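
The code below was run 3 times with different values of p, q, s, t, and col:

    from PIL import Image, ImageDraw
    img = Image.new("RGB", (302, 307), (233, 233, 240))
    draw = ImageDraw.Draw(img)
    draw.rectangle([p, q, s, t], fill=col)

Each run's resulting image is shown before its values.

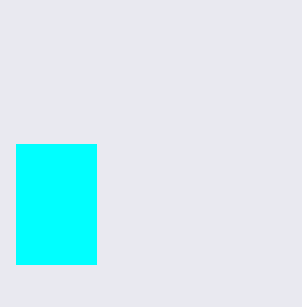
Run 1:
p = 16
q = 144
s = 96
t = 264
col = 'cyan'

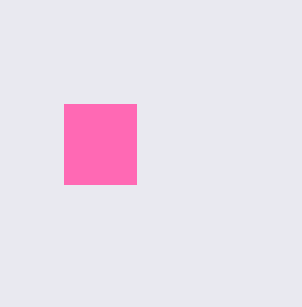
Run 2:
p = 64; q = 104; s = 136; t = 184; col = 'hotpink'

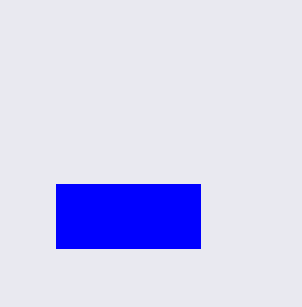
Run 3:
p = 56; q = 184; s = 200; t = 248; col = 'blue'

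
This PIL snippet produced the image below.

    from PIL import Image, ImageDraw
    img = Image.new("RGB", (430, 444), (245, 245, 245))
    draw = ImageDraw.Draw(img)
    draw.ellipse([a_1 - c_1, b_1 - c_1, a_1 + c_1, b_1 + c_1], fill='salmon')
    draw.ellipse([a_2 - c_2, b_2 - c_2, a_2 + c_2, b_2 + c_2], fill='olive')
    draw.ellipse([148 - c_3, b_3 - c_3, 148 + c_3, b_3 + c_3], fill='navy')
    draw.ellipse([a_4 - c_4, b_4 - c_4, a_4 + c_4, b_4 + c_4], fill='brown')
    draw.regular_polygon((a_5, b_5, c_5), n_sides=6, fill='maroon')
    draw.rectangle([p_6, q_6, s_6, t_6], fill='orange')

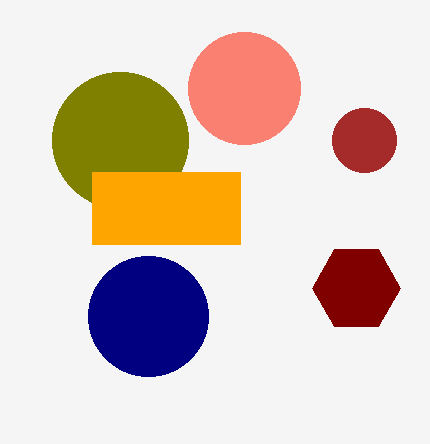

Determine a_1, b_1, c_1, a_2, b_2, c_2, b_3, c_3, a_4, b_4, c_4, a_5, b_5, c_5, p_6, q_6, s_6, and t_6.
a_1 = 244
b_1 = 88
c_1 = 56
a_2 = 120
b_2 = 140
c_2 = 68
b_3 = 316
c_3 = 60
a_4 = 364
b_4 = 140
c_4 = 32
a_5 = 356
b_5 = 288
c_5 = 44
p_6 = 92
q_6 = 172
s_6 = 240
t_6 = 244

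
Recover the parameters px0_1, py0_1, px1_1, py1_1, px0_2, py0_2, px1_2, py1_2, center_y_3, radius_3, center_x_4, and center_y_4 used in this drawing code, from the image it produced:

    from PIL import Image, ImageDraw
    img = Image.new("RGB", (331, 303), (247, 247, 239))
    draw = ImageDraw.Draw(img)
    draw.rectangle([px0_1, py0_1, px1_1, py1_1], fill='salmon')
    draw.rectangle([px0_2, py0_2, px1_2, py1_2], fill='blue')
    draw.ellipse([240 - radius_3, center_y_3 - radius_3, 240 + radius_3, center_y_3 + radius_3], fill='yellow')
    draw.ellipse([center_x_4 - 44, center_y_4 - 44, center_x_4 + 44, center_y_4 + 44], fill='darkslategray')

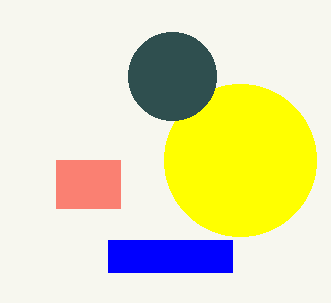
px0_1 = 56; py0_1 = 160; px1_1 = 120; py1_1 = 208; px0_2 = 108; py0_2 = 240; px1_2 = 232; py1_2 = 272; center_y_3 = 160; radius_3 = 76; center_x_4 = 172; center_y_4 = 76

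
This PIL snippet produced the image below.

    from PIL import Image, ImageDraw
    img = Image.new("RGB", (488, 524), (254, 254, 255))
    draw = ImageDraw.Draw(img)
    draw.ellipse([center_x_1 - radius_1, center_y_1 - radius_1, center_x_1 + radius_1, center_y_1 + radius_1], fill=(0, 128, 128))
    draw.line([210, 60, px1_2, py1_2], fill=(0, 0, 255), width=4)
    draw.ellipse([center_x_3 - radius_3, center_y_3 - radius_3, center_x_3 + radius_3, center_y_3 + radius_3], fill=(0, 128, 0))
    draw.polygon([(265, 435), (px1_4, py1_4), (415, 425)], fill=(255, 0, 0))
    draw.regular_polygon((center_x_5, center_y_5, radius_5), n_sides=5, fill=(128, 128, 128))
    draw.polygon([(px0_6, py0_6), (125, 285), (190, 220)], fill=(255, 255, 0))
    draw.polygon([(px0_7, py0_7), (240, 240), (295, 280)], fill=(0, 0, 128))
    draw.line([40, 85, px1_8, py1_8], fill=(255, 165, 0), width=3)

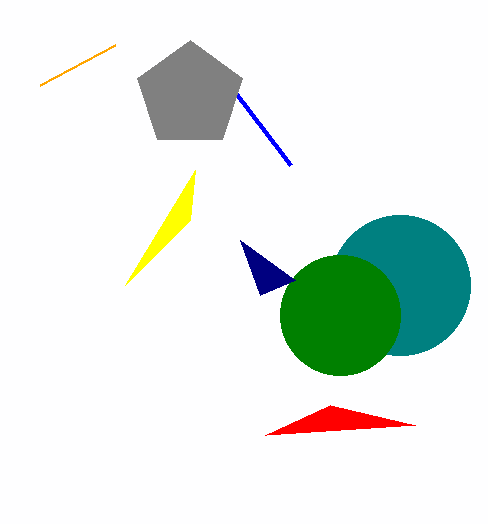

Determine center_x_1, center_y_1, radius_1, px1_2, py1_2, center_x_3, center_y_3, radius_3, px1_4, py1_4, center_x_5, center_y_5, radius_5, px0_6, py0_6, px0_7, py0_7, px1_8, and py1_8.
center_x_1 = 400; center_y_1 = 285; radius_1 = 70; px1_2 = 290; py1_2 = 165; center_x_3 = 340; center_y_3 = 315; radius_3 = 60; px1_4 = 330; py1_4 = 405; center_x_5 = 190; center_y_5 = 95; radius_5 = 55; px0_6 = 195; py0_6 = 170; px0_7 = 260; py0_7 = 295; px1_8 = 115; py1_8 = 45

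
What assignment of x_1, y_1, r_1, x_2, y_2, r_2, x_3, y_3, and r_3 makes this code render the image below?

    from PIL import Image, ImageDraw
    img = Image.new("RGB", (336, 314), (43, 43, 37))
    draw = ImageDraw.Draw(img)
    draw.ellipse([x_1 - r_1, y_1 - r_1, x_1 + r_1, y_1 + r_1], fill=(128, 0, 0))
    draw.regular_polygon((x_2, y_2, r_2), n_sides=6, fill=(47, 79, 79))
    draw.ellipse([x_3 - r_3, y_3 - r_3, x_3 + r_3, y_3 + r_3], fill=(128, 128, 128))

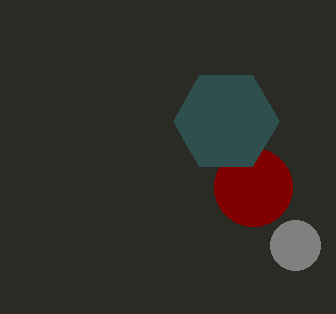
x_1 = 253
y_1 = 187
r_1 = 39
x_2 = 226
y_2 = 121
r_2 = 53
x_3 = 295
y_3 = 245
r_3 = 25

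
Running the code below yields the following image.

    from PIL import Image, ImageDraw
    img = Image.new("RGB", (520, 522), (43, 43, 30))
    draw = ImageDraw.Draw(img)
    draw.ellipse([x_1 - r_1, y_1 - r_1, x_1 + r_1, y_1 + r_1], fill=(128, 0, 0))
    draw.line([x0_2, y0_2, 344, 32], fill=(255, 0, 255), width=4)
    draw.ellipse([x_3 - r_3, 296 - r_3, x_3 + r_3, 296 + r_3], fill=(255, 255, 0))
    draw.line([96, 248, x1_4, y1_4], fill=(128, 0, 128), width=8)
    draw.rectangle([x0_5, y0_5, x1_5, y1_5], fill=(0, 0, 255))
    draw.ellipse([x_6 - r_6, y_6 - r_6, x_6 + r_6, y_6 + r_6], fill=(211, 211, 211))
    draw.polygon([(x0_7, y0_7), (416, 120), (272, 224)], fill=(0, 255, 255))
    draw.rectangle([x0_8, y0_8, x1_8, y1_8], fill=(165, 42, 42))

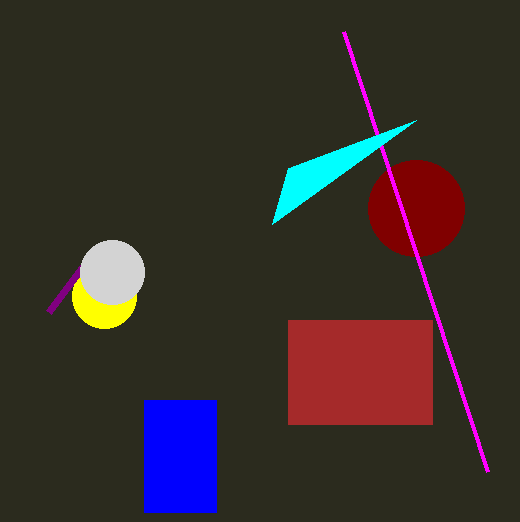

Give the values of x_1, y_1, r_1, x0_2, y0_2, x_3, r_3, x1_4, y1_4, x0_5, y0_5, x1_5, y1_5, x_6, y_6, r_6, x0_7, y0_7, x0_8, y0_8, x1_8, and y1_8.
x_1 = 416
y_1 = 208
r_1 = 48
x0_2 = 488
y0_2 = 472
x_3 = 104
r_3 = 32
x1_4 = 48
y1_4 = 312
x0_5 = 144
y0_5 = 400
x1_5 = 216
y1_5 = 512
x_6 = 112
y_6 = 272
r_6 = 32
x0_7 = 288
y0_7 = 168
x0_8 = 288
y0_8 = 320
x1_8 = 432
y1_8 = 424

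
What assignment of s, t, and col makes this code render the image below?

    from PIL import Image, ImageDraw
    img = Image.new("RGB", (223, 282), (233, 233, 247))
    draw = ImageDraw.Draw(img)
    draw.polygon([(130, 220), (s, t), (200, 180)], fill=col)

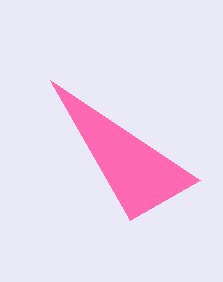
s = 50
t = 80
col = 'hotpink'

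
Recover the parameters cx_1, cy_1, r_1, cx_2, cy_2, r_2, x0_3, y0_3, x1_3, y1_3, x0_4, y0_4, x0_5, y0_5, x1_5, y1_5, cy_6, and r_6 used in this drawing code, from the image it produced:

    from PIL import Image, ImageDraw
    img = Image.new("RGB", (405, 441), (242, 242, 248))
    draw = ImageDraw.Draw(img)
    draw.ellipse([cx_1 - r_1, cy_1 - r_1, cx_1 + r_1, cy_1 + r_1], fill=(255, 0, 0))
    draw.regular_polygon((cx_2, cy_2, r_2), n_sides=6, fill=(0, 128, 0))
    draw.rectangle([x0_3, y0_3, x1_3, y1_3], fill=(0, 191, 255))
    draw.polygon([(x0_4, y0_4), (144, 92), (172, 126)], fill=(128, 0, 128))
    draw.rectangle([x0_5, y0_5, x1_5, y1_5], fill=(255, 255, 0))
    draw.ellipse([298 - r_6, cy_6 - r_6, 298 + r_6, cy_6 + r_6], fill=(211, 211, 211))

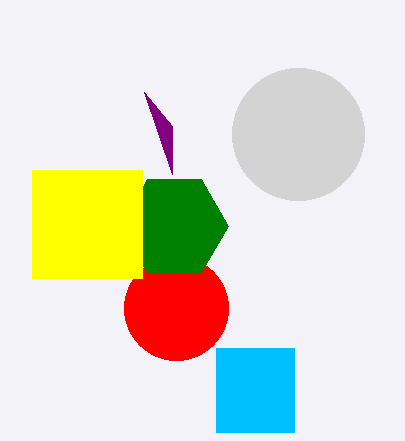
cx_1 = 176, cy_1 = 308, r_1 = 52, cx_2 = 174, cy_2 = 226, r_2 = 54, x0_3 = 216, y0_3 = 348, x1_3 = 294, y1_3 = 432, x0_4 = 172, y0_4 = 174, x0_5 = 32, y0_5 = 170, x1_5 = 142, y1_5 = 278, cy_6 = 134, r_6 = 66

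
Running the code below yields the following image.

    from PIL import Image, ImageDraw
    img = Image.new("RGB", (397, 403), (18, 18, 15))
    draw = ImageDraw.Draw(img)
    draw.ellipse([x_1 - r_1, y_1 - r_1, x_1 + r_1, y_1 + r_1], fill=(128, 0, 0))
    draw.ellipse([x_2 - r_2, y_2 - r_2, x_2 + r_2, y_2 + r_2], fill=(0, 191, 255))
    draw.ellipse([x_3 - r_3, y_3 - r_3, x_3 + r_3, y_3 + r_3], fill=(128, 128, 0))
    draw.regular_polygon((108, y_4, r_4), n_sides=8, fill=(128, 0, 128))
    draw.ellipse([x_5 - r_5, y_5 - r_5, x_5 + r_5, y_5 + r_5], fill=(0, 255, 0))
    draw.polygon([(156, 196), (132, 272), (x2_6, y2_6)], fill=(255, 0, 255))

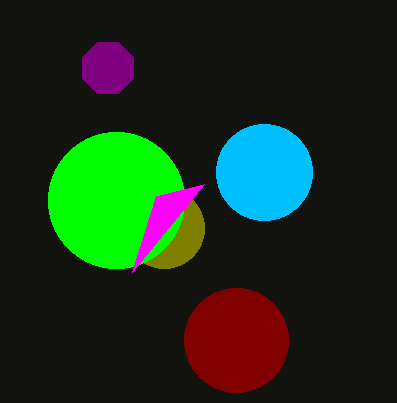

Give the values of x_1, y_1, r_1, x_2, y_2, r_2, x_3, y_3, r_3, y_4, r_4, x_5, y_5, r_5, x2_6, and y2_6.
x_1 = 236; y_1 = 340; r_1 = 52; x_2 = 264; y_2 = 172; r_2 = 48; x_3 = 164; y_3 = 228; r_3 = 40; y_4 = 68; r_4 = 28; x_5 = 116; y_5 = 200; r_5 = 68; x2_6 = 204; y2_6 = 184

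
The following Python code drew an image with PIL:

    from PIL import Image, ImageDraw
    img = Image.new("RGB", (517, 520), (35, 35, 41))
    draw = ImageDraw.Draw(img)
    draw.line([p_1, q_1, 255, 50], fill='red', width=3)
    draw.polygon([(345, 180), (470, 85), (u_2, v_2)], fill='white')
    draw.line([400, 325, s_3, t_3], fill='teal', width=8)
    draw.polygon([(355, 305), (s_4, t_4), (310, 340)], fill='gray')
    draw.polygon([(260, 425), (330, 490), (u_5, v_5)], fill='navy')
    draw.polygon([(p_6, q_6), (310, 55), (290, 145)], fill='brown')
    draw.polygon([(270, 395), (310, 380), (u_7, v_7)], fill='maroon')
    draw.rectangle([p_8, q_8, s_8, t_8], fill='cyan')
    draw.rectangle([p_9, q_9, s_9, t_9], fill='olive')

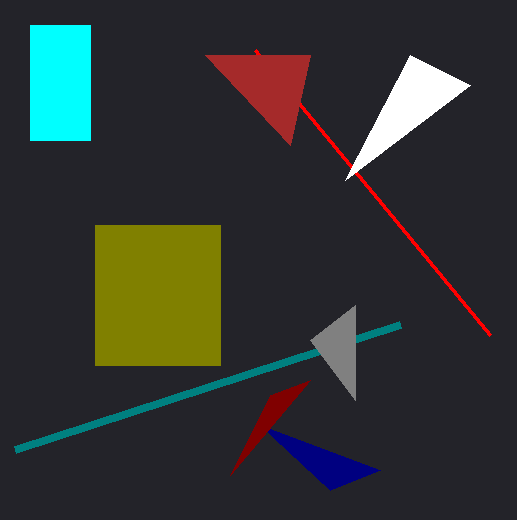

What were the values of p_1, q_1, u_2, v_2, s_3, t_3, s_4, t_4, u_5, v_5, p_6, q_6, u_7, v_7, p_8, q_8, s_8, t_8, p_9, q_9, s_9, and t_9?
p_1 = 490, q_1 = 335, u_2 = 410, v_2 = 55, s_3 = 15, t_3 = 450, s_4 = 355, t_4 = 400, u_5 = 380, v_5 = 470, p_6 = 205, q_6 = 55, u_7 = 230, v_7 = 475, p_8 = 30, q_8 = 25, s_8 = 90, t_8 = 140, p_9 = 95, q_9 = 225, s_9 = 220, t_9 = 365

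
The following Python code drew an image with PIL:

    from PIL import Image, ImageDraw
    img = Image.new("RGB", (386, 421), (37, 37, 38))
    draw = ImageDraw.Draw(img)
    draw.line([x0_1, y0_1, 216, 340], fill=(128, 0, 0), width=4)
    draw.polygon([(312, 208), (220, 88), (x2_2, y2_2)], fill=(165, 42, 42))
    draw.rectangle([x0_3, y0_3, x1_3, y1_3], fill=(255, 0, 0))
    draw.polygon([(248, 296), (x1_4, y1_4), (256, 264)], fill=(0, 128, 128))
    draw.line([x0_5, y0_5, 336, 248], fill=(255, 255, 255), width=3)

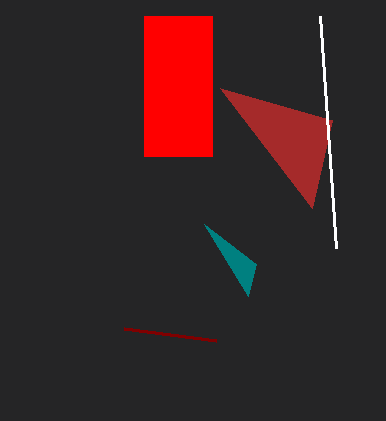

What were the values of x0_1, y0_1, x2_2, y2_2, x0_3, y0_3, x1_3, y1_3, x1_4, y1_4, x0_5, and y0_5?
x0_1 = 124, y0_1 = 328, x2_2 = 332, y2_2 = 120, x0_3 = 144, y0_3 = 16, x1_3 = 212, y1_3 = 156, x1_4 = 204, y1_4 = 224, x0_5 = 320, y0_5 = 16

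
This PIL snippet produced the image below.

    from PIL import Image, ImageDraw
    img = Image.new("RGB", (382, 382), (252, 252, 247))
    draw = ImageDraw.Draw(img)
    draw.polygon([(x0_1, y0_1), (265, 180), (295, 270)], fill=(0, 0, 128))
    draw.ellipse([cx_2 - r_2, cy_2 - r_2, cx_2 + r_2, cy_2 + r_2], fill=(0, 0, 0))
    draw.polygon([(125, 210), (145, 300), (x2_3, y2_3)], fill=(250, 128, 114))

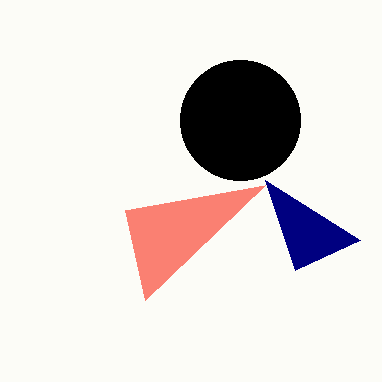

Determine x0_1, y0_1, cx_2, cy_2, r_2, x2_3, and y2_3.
x0_1 = 360
y0_1 = 240
cx_2 = 240
cy_2 = 120
r_2 = 60
x2_3 = 265
y2_3 = 185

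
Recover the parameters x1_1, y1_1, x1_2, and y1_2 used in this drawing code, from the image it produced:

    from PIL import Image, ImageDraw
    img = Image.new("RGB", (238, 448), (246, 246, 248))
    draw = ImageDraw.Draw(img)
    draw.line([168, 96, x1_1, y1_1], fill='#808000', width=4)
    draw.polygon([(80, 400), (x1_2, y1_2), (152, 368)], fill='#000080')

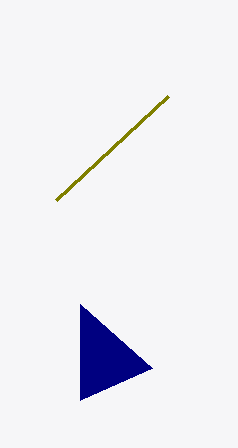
x1_1 = 56; y1_1 = 200; x1_2 = 80; y1_2 = 304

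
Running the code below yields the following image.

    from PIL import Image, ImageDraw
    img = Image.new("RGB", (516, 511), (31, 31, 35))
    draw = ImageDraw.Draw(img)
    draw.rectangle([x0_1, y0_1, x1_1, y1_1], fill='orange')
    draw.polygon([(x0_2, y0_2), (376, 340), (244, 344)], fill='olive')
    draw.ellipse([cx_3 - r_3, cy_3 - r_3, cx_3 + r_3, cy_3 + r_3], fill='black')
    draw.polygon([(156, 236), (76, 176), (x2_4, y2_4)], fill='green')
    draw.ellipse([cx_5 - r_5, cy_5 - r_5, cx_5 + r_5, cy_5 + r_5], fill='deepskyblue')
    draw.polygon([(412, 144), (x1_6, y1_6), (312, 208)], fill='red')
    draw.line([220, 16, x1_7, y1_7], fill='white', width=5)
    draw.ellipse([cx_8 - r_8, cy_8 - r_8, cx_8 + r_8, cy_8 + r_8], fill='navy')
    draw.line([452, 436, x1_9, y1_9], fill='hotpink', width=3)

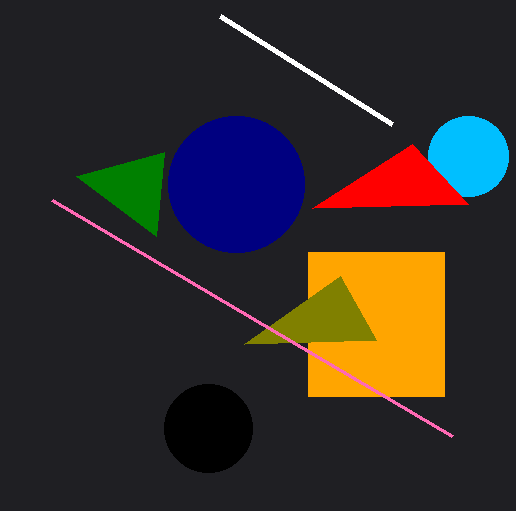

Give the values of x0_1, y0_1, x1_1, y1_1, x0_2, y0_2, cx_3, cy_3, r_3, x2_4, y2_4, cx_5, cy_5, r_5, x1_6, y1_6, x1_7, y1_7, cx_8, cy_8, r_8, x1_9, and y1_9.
x0_1 = 308, y0_1 = 252, x1_1 = 444, y1_1 = 396, x0_2 = 340, y0_2 = 276, cx_3 = 208, cy_3 = 428, r_3 = 44, x2_4 = 164, y2_4 = 152, cx_5 = 468, cy_5 = 156, r_5 = 40, x1_6 = 468, y1_6 = 204, x1_7 = 392, y1_7 = 124, cx_8 = 236, cy_8 = 184, r_8 = 68, x1_9 = 52, y1_9 = 200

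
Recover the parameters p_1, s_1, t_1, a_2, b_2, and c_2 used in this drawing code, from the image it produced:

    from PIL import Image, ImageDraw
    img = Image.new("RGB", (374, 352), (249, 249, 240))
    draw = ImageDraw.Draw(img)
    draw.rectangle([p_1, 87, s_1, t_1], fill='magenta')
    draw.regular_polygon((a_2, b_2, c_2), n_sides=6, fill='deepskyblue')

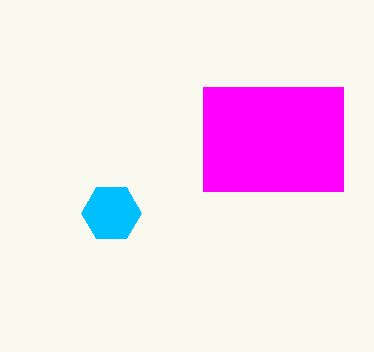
p_1 = 203
s_1 = 343
t_1 = 191
a_2 = 111
b_2 = 213
c_2 = 30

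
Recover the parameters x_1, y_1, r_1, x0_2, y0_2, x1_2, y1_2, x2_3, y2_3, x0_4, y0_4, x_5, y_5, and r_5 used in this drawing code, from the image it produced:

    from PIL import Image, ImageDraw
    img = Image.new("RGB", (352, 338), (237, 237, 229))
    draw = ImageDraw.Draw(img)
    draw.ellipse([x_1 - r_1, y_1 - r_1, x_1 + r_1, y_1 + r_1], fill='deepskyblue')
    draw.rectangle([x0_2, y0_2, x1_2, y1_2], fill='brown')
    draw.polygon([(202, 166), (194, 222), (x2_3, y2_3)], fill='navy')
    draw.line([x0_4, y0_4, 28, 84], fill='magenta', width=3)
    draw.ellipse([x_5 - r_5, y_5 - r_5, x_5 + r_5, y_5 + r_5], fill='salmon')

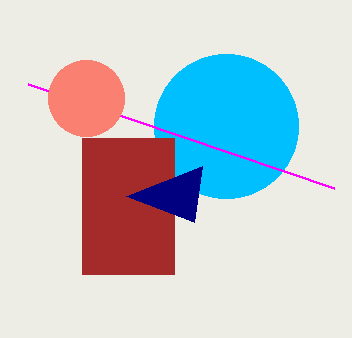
x_1 = 226; y_1 = 126; r_1 = 72; x0_2 = 82; y0_2 = 138; x1_2 = 174; y1_2 = 274; x2_3 = 126; y2_3 = 196; x0_4 = 334; y0_4 = 188; x_5 = 86; y_5 = 98; r_5 = 38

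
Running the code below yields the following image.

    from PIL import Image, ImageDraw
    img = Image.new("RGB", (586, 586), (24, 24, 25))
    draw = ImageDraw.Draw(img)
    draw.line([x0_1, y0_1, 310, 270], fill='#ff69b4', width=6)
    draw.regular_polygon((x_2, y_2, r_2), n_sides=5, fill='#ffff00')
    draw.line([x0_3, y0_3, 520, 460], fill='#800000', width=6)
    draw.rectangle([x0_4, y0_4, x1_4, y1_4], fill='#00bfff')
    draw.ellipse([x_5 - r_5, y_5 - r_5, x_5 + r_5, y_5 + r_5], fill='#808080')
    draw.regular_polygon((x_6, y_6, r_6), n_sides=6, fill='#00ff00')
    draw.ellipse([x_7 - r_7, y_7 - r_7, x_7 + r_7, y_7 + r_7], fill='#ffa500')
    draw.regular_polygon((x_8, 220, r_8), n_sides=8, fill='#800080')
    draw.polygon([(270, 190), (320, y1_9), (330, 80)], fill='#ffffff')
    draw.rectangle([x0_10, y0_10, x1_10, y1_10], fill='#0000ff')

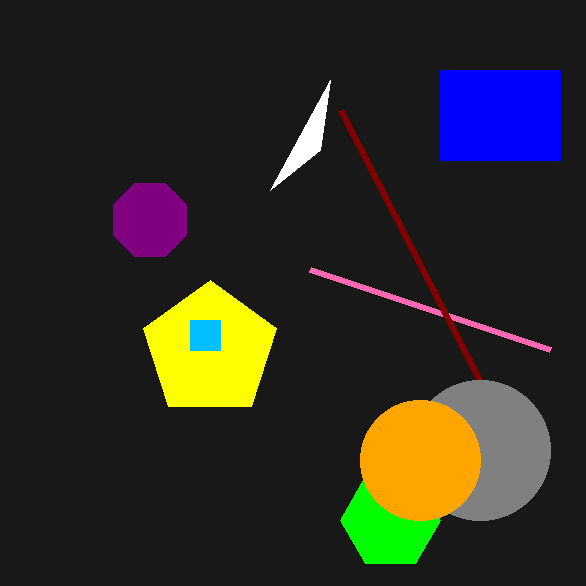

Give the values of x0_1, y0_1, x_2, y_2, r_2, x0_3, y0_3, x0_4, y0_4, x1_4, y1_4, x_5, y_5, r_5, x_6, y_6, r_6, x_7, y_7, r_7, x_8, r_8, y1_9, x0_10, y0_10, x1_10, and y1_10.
x0_1 = 550, y0_1 = 350, x_2 = 210, y_2 = 350, r_2 = 70, x0_3 = 340, y0_3 = 110, x0_4 = 190, y0_4 = 320, x1_4 = 220, y1_4 = 350, x_5 = 480, y_5 = 450, r_5 = 70, x_6 = 390, y_6 = 520, r_6 = 50, x_7 = 420, y_7 = 460, r_7 = 60, x_8 = 150, r_8 = 40, y1_9 = 150, x0_10 = 440, y0_10 = 70, x1_10 = 560, y1_10 = 160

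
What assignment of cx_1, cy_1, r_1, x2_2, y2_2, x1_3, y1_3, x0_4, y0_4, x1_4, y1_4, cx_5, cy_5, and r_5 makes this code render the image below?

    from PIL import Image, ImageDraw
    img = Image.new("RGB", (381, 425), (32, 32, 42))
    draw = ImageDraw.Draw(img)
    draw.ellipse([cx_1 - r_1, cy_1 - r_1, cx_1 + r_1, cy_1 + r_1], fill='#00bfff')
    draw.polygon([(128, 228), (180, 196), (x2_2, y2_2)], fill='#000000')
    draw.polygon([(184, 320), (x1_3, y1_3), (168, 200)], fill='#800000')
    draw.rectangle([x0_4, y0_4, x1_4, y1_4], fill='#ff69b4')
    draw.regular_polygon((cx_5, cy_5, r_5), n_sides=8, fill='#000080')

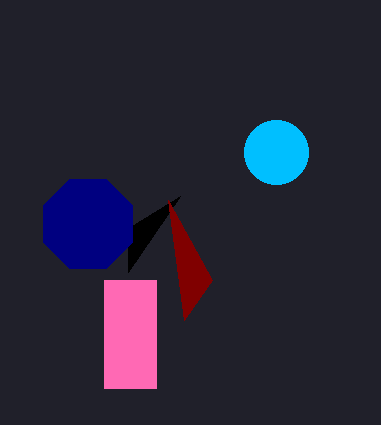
cx_1 = 276, cy_1 = 152, r_1 = 32, x2_2 = 128, y2_2 = 272, x1_3 = 212, y1_3 = 280, x0_4 = 104, y0_4 = 280, x1_4 = 156, y1_4 = 388, cx_5 = 88, cy_5 = 224, r_5 = 48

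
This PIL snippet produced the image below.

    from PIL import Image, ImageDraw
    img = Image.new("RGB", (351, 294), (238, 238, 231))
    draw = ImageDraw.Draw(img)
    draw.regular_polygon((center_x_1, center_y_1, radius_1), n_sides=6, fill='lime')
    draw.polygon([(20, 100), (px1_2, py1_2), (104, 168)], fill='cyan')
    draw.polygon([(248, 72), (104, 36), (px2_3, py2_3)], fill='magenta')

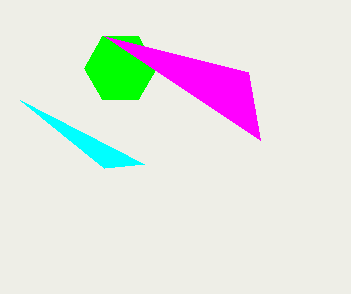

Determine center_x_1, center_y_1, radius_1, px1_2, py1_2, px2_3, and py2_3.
center_x_1 = 120
center_y_1 = 68
radius_1 = 36
px1_2 = 144
py1_2 = 164
px2_3 = 260
py2_3 = 140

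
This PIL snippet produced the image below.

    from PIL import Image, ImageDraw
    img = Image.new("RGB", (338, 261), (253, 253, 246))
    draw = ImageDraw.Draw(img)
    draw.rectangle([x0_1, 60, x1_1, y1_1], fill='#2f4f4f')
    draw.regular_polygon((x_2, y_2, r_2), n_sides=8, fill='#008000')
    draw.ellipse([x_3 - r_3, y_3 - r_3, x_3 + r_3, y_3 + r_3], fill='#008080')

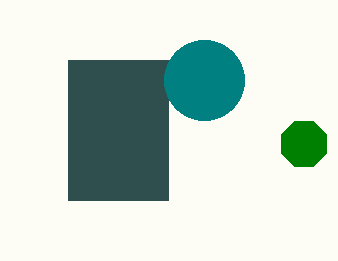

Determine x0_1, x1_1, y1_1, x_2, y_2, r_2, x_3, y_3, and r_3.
x0_1 = 68, x1_1 = 168, y1_1 = 200, x_2 = 304, y_2 = 144, r_2 = 24, x_3 = 204, y_3 = 80, r_3 = 40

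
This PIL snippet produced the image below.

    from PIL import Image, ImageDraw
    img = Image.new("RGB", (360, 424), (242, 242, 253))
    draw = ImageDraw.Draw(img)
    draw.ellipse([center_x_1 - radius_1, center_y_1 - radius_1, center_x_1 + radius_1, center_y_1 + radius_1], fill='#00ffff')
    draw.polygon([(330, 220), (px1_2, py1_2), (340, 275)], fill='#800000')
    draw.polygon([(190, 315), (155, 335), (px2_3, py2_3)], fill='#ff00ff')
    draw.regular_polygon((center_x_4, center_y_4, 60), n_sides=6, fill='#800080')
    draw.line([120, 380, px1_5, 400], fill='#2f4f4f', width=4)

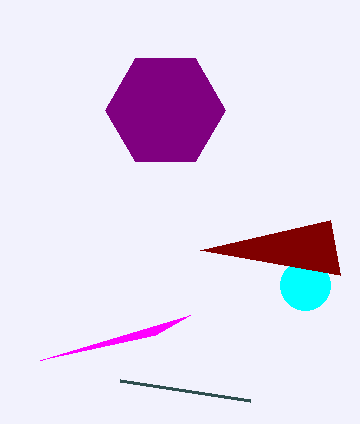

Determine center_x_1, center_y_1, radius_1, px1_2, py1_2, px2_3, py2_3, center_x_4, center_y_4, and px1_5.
center_x_1 = 305; center_y_1 = 285; radius_1 = 25; px1_2 = 200; py1_2 = 250; px2_3 = 40; py2_3 = 360; center_x_4 = 165; center_y_4 = 110; px1_5 = 250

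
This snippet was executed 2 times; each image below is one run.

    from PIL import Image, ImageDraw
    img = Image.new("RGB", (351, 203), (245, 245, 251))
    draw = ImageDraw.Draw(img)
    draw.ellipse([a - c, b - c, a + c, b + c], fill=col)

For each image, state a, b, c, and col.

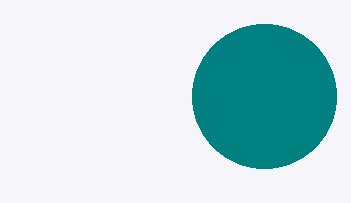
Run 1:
a = 264
b = 96
c = 72
col = 'teal'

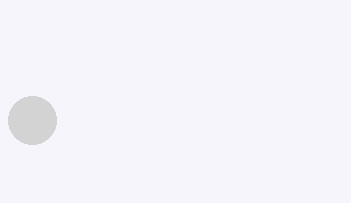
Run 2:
a = 32
b = 120
c = 24
col = 'lightgray'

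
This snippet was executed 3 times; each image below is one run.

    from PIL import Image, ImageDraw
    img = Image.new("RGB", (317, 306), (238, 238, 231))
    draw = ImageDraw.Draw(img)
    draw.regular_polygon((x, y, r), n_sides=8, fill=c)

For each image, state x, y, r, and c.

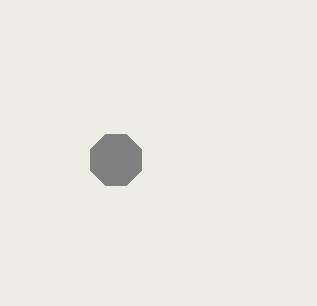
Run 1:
x = 116, y = 160, r = 28, c = 'gray'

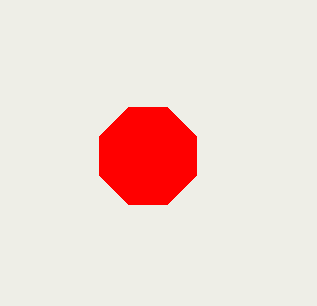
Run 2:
x = 148; y = 156; r = 52; c = 'red'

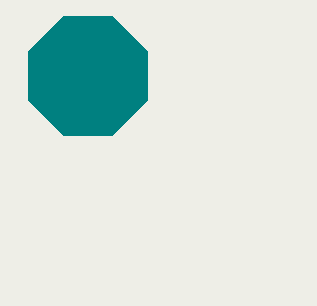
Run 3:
x = 88
y = 76
r = 64
c = 'teal'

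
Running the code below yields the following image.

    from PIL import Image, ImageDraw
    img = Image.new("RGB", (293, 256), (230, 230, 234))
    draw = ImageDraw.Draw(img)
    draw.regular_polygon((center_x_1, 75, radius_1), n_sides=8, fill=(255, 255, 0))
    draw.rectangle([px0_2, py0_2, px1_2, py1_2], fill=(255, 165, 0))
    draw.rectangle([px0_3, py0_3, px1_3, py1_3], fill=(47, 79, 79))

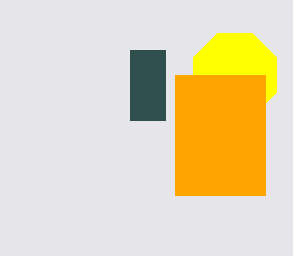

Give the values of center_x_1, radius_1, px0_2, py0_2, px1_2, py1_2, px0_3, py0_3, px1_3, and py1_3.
center_x_1 = 235; radius_1 = 45; px0_2 = 175; py0_2 = 75; px1_2 = 265; py1_2 = 195; px0_3 = 130; py0_3 = 50; px1_3 = 165; py1_3 = 120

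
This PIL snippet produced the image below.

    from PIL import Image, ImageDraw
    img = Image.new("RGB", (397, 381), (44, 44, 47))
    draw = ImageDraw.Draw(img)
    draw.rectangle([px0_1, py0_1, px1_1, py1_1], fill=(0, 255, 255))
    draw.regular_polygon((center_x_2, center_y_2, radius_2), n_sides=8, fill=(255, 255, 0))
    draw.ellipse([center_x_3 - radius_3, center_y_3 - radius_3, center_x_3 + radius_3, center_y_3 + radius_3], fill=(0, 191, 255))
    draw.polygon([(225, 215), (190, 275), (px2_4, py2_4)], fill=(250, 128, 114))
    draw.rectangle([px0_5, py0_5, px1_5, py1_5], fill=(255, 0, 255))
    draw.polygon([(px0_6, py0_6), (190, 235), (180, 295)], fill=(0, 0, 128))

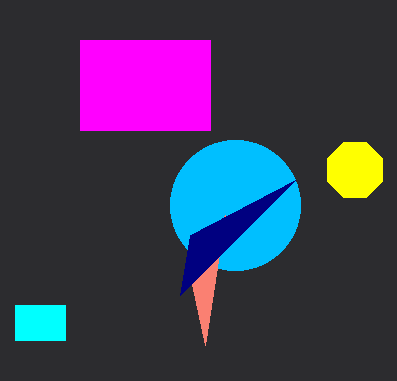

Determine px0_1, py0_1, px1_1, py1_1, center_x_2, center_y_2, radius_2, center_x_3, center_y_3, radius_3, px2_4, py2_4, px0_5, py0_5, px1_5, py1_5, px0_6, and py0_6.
px0_1 = 15; py0_1 = 305; px1_1 = 65; py1_1 = 340; center_x_2 = 355; center_y_2 = 170; radius_2 = 30; center_x_3 = 235; center_y_3 = 205; radius_3 = 65; px2_4 = 205; py2_4 = 345; px0_5 = 80; py0_5 = 40; px1_5 = 210; py1_5 = 130; px0_6 = 295; py0_6 = 180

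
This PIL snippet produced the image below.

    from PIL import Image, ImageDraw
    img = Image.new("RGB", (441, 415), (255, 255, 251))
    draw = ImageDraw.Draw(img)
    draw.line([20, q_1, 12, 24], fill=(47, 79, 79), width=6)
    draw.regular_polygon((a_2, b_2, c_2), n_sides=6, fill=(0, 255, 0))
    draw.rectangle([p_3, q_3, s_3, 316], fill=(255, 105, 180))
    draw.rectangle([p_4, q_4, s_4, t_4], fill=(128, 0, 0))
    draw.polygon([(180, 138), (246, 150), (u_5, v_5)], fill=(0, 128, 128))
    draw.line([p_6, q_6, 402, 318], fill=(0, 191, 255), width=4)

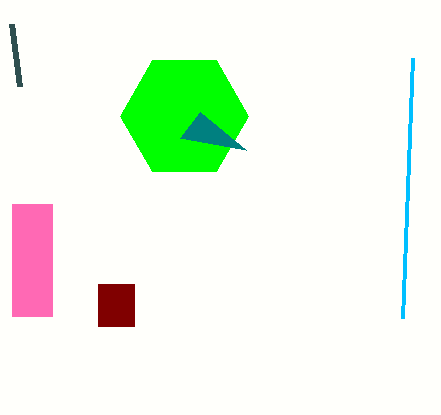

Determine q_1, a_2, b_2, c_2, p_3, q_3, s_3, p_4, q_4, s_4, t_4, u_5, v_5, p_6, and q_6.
q_1 = 86
a_2 = 184
b_2 = 116
c_2 = 64
p_3 = 12
q_3 = 204
s_3 = 52
p_4 = 98
q_4 = 284
s_4 = 134
t_4 = 326
u_5 = 200
v_5 = 112
p_6 = 412
q_6 = 58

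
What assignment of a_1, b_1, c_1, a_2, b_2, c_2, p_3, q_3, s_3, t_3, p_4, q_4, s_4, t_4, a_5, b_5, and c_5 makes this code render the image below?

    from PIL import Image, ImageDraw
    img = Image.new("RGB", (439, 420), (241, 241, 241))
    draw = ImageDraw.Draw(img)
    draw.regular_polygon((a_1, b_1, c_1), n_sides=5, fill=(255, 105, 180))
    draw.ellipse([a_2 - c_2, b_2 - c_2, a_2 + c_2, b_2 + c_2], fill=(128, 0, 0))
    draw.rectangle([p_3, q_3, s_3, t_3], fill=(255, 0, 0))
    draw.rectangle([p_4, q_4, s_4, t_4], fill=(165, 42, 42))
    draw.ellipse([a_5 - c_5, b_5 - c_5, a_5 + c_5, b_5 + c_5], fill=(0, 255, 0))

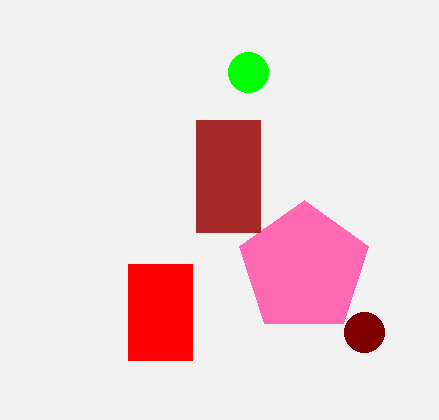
a_1 = 304, b_1 = 268, c_1 = 68, a_2 = 364, b_2 = 332, c_2 = 20, p_3 = 128, q_3 = 264, s_3 = 192, t_3 = 360, p_4 = 196, q_4 = 120, s_4 = 260, t_4 = 232, a_5 = 248, b_5 = 72, c_5 = 20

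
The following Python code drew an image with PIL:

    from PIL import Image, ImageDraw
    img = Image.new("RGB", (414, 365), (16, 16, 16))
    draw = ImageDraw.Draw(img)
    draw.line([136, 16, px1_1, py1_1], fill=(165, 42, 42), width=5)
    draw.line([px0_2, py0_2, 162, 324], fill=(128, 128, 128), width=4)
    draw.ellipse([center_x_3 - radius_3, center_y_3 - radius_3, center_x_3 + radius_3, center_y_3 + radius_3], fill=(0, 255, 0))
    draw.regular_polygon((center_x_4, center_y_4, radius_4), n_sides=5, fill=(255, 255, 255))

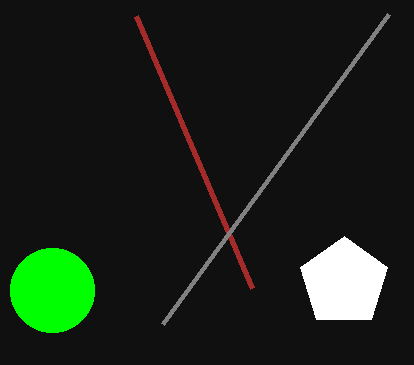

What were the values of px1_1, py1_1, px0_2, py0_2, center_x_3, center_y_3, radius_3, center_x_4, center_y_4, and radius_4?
px1_1 = 252; py1_1 = 288; px0_2 = 388; py0_2 = 14; center_x_3 = 52; center_y_3 = 290; radius_3 = 42; center_x_4 = 344; center_y_4 = 282; radius_4 = 46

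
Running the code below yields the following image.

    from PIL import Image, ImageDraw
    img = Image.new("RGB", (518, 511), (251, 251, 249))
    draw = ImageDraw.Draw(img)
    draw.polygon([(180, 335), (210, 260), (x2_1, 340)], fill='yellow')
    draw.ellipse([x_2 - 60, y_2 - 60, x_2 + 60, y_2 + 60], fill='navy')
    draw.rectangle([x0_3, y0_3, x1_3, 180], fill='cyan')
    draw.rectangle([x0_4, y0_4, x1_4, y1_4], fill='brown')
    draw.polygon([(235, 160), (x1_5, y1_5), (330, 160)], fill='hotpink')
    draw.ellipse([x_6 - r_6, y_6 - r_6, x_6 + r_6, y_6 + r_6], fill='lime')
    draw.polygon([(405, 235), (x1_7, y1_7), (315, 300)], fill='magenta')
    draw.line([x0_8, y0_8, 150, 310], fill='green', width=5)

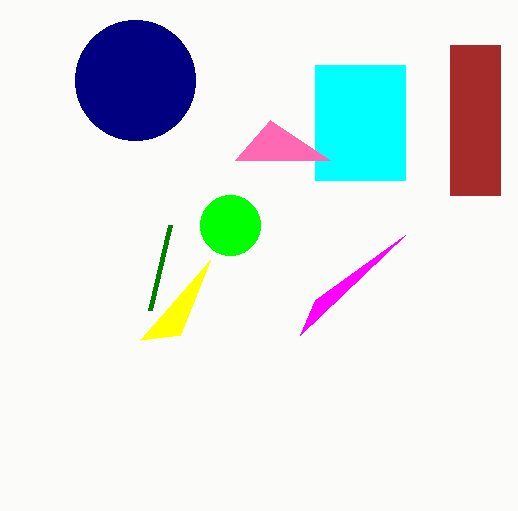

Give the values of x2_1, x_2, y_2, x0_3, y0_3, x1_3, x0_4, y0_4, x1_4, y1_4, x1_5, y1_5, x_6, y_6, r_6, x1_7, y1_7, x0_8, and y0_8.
x2_1 = 140
x_2 = 135
y_2 = 80
x0_3 = 315
y0_3 = 65
x1_3 = 405
x0_4 = 450
y0_4 = 45
x1_4 = 500
y1_4 = 195
x1_5 = 270
y1_5 = 120
x_6 = 230
y_6 = 225
r_6 = 30
x1_7 = 300
y1_7 = 335
x0_8 = 170
y0_8 = 225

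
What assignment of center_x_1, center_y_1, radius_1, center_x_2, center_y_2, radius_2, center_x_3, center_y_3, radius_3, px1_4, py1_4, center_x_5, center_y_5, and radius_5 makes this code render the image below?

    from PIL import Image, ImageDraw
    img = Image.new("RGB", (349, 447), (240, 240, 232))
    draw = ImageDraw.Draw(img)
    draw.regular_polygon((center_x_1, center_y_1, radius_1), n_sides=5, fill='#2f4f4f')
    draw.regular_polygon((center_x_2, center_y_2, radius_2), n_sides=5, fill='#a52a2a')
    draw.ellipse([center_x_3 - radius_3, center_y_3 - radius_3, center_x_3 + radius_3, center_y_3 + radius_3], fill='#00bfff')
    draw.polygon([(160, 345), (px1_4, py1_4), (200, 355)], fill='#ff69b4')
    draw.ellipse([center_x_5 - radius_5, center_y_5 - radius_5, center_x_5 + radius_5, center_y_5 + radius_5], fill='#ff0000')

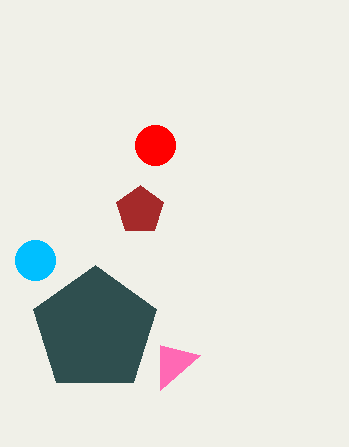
center_x_1 = 95, center_y_1 = 330, radius_1 = 65, center_x_2 = 140, center_y_2 = 210, radius_2 = 25, center_x_3 = 35, center_y_3 = 260, radius_3 = 20, px1_4 = 160, py1_4 = 390, center_x_5 = 155, center_y_5 = 145, radius_5 = 20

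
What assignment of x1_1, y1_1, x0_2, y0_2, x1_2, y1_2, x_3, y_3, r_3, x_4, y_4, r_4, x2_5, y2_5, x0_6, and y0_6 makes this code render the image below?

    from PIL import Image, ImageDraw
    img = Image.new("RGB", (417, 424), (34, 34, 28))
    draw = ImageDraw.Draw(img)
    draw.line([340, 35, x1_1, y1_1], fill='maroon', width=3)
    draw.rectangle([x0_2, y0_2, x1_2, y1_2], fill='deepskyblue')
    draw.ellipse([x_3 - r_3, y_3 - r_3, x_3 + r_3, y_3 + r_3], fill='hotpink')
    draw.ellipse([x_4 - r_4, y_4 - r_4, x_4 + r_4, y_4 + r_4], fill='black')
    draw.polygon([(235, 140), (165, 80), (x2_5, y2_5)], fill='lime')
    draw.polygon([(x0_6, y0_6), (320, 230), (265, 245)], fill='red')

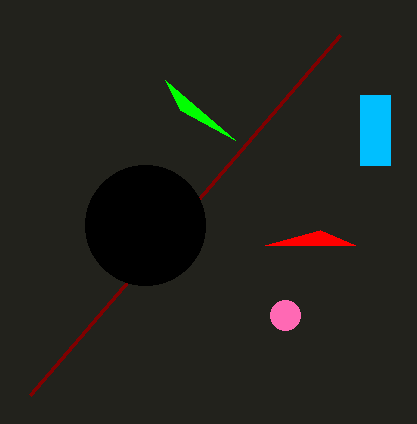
x1_1 = 30; y1_1 = 395; x0_2 = 360; y0_2 = 95; x1_2 = 390; y1_2 = 165; x_3 = 285; y_3 = 315; r_3 = 15; x_4 = 145; y_4 = 225; r_4 = 60; x2_5 = 180; y2_5 = 110; x0_6 = 355; y0_6 = 245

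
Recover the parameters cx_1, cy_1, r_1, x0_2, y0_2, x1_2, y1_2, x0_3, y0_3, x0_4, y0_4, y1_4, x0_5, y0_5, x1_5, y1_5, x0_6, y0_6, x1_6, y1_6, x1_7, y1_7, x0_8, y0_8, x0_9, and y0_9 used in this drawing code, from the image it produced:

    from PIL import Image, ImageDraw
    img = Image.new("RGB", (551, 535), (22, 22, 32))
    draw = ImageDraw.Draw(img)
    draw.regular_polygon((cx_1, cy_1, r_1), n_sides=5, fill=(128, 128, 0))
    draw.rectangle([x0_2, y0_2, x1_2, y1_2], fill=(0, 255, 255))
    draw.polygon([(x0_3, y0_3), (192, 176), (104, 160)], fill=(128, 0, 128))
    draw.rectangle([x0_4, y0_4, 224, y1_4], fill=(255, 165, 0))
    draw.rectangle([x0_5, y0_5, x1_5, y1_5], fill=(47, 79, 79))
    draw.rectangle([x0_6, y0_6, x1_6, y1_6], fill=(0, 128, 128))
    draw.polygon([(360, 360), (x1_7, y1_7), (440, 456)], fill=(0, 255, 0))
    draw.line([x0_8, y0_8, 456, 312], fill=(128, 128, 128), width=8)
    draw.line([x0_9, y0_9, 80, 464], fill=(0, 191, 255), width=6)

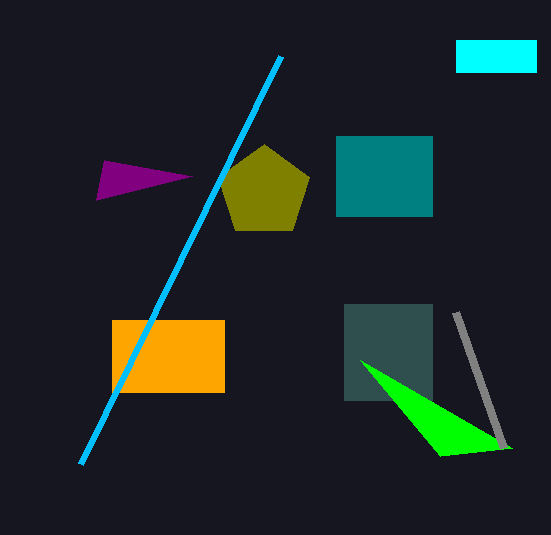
cx_1 = 264
cy_1 = 192
r_1 = 48
x0_2 = 456
y0_2 = 40
x1_2 = 536
y1_2 = 72
x0_3 = 96
y0_3 = 200
x0_4 = 112
y0_4 = 320
y1_4 = 392
x0_5 = 344
y0_5 = 304
x1_5 = 432
y1_5 = 400
x0_6 = 336
y0_6 = 136
x1_6 = 432
y1_6 = 216
x1_7 = 512
y1_7 = 448
x0_8 = 504
y0_8 = 448
x0_9 = 280
y0_9 = 56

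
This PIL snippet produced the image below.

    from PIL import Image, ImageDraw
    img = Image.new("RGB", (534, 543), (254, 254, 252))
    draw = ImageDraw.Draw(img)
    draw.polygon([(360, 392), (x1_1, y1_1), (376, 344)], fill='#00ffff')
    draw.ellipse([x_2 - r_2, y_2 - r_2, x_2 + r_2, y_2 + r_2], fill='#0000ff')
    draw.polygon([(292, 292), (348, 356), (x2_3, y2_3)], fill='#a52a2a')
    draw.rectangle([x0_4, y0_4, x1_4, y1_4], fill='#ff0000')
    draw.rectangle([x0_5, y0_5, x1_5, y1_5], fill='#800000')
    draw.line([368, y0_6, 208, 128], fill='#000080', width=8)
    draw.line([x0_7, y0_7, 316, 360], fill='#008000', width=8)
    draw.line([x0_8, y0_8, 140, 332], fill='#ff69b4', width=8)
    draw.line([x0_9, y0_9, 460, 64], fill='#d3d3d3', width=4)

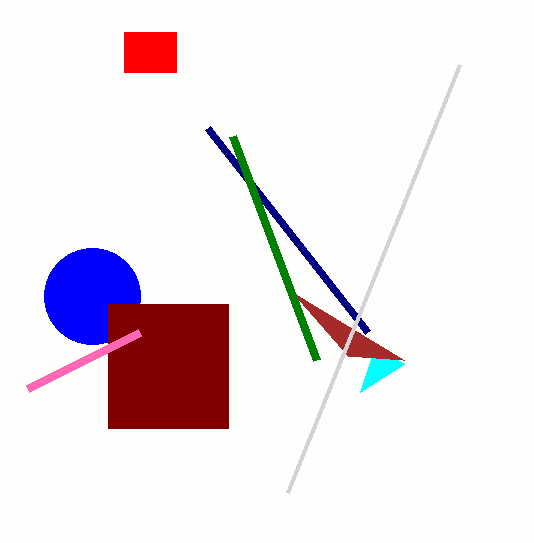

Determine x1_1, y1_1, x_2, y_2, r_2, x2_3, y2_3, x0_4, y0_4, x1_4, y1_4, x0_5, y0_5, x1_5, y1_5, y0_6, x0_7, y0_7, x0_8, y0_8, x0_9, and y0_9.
x1_1 = 404
y1_1 = 364
x_2 = 92
y_2 = 296
r_2 = 48
x2_3 = 404
y2_3 = 360
x0_4 = 124
y0_4 = 32
x1_4 = 176
y1_4 = 72
x0_5 = 108
y0_5 = 304
x1_5 = 228
y1_5 = 428
y0_6 = 332
x0_7 = 232
y0_7 = 136
x0_8 = 28
y0_8 = 388
x0_9 = 288
y0_9 = 492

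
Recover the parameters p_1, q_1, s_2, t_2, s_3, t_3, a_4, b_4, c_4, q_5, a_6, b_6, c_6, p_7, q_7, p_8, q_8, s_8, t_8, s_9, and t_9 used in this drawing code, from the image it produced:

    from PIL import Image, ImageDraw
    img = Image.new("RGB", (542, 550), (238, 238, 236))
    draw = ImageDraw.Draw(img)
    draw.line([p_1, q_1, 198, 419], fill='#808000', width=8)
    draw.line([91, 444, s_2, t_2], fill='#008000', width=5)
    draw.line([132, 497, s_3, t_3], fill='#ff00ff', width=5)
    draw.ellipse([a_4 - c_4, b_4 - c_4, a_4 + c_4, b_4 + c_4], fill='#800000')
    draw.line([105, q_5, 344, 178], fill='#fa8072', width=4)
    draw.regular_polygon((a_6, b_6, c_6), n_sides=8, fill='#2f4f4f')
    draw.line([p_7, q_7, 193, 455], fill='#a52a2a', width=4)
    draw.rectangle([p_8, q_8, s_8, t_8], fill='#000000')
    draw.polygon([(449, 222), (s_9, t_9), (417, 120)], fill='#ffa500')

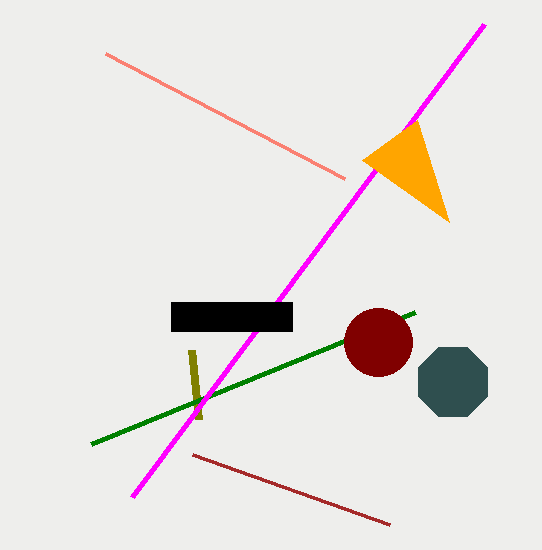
p_1 = 191
q_1 = 350
s_2 = 415
t_2 = 312
s_3 = 484
t_3 = 24
a_4 = 378
b_4 = 342
c_4 = 34
q_5 = 53
a_6 = 453
b_6 = 382
c_6 = 37
p_7 = 390
q_7 = 525
p_8 = 171
q_8 = 302
s_8 = 292
t_8 = 331
s_9 = 362
t_9 = 160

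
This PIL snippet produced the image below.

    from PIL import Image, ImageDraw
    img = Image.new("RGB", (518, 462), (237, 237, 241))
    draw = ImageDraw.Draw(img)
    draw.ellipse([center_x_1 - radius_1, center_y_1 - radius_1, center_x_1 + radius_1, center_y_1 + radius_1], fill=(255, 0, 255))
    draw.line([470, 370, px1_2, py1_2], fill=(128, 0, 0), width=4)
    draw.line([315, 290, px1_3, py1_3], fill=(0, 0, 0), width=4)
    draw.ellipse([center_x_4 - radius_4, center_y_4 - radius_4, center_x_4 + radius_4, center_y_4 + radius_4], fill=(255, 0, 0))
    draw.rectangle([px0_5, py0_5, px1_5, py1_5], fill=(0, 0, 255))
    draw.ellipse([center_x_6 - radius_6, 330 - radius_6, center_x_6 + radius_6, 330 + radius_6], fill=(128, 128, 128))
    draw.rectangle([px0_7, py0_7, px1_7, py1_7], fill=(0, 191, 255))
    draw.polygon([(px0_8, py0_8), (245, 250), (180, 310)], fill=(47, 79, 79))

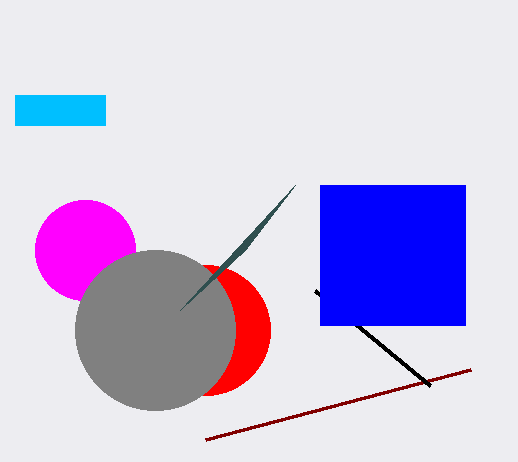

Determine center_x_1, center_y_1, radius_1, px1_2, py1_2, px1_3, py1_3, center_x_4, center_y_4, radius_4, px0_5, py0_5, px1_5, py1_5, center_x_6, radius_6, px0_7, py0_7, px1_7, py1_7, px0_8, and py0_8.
center_x_1 = 85; center_y_1 = 250; radius_1 = 50; px1_2 = 205; py1_2 = 440; px1_3 = 430; py1_3 = 385; center_x_4 = 205; center_y_4 = 330; radius_4 = 65; px0_5 = 320; py0_5 = 185; px1_5 = 465; py1_5 = 325; center_x_6 = 155; radius_6 = 80; px0_7 = 15; py0_7 = 95; px1_7 = 105; py1_7 = 125; px0_8 = 295; py0_8 = 185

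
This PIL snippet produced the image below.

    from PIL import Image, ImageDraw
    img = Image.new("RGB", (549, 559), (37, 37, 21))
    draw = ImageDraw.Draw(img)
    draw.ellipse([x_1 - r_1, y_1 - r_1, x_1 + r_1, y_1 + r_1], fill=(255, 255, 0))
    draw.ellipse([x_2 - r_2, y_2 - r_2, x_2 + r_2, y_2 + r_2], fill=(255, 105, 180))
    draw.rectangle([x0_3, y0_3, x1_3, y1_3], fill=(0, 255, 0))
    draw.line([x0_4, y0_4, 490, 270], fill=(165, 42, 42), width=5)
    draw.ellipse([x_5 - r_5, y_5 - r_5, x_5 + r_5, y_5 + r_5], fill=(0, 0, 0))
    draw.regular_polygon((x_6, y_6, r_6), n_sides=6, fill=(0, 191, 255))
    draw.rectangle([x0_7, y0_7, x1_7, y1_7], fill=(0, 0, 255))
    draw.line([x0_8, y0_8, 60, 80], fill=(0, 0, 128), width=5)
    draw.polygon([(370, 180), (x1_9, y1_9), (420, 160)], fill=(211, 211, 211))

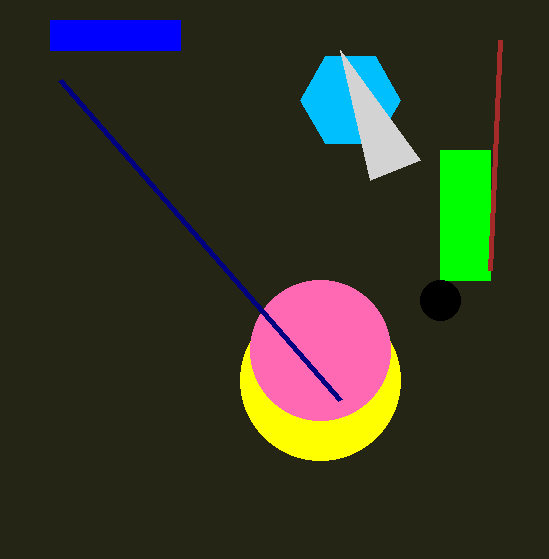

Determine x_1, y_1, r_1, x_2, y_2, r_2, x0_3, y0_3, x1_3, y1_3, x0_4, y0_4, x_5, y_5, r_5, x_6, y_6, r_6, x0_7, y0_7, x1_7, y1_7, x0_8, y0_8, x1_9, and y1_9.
x_1 = 320; y_1 = 380; r_1 = 80; x_2 = 320; y_2 = 350; r_2 = 70; x0_3 = 440; y0_3 = 150; x1_3 = 490; y1_3 = 280; x0_4 = 500; y0_4 = 40; x_5 = 440; y_5 = 300; r_5 = 20; x_6 = 350; y_6 = 100; r_6 = 50; x0_7 = 50; y0_7 = 20; x1_7 = 180; y1_7 = 50; x0_8 = 340; y0_8 = 400; x1_9 = 340; y1_9 = 50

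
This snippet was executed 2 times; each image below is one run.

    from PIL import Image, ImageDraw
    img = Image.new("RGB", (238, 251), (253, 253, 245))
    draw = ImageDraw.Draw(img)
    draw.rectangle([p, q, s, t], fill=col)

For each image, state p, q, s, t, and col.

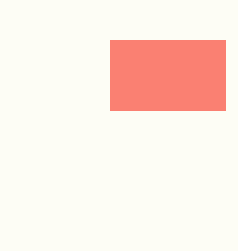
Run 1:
p = 110
q = 40
s = 225
t = 110
col = 'salmon'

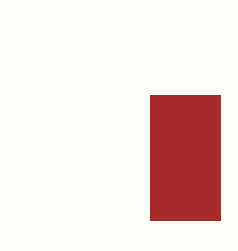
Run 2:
p = 150
q = 95
s = 220
t = 220
col = 'brown'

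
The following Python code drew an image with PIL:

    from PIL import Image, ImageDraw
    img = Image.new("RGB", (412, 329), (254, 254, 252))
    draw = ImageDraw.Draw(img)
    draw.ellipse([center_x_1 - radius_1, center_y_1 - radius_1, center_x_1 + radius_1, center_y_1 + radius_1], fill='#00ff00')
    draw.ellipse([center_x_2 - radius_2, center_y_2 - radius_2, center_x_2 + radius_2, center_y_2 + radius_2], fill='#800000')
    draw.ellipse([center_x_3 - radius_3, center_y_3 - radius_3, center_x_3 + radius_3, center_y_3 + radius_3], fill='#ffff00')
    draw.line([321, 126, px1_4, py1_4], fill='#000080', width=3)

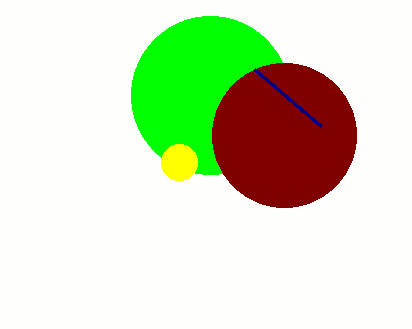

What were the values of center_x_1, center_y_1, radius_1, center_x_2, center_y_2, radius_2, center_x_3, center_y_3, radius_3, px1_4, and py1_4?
center_x_1 = 210
center_y_1 = 95
radius_1 = 79
center_x_2 = 284
center_y_2 = 135
radius_2 = 72
center_x_3 = 179
center_y_3 = 162
radius_3 = 18
px1_4 = 254
py1_4 = 69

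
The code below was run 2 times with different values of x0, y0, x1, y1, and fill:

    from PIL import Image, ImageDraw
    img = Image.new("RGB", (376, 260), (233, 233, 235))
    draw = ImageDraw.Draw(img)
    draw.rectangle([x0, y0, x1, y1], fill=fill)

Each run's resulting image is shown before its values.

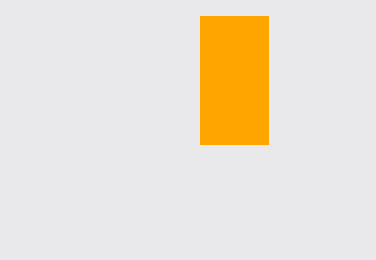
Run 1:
x0 = 200
y0 = 16
x1 = 268
y1 = 144
fill = 'orange'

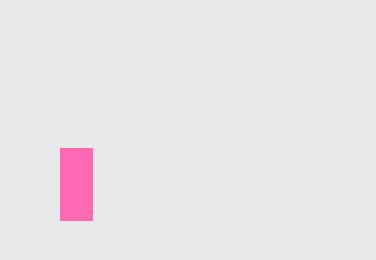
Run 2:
x0 = 60, y0 = 148, x1 = 92, y1 = 220, fill = 'hotpink'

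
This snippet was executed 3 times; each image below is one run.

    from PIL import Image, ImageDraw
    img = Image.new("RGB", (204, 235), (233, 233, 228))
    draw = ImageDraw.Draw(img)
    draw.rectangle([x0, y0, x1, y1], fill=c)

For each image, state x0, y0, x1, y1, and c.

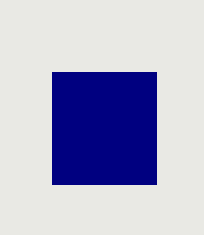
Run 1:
x0 = 52, y0 = 72, x1 = 156, y1 = 184, c = 'navy'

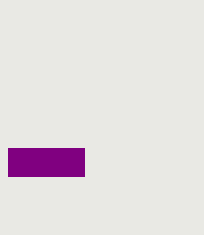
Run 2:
x0 = 8, y0 = 148, x1 = 84, y1 = 176, c = 'purple'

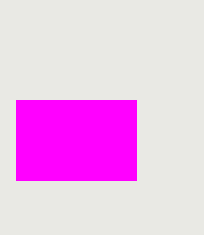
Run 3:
x0 = 16, y0 = 100, x1 = 136, y1 = 180, c = 'magenta'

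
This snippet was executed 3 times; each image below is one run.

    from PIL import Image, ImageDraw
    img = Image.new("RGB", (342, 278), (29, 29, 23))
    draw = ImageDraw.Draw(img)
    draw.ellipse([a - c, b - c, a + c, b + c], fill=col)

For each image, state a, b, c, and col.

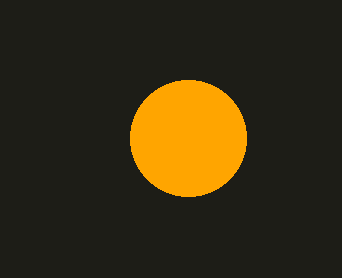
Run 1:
a = 188
b = 138
c = 58
col = 'orange'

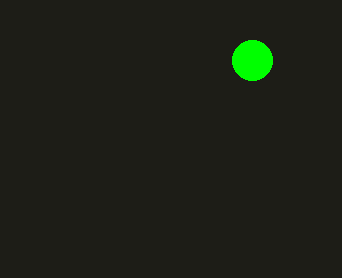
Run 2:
a = 252, b = 60, c = 20, col = 'lime'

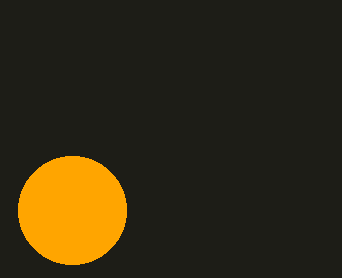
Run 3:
a = 72, b = 210, c = 54, col = 'orange'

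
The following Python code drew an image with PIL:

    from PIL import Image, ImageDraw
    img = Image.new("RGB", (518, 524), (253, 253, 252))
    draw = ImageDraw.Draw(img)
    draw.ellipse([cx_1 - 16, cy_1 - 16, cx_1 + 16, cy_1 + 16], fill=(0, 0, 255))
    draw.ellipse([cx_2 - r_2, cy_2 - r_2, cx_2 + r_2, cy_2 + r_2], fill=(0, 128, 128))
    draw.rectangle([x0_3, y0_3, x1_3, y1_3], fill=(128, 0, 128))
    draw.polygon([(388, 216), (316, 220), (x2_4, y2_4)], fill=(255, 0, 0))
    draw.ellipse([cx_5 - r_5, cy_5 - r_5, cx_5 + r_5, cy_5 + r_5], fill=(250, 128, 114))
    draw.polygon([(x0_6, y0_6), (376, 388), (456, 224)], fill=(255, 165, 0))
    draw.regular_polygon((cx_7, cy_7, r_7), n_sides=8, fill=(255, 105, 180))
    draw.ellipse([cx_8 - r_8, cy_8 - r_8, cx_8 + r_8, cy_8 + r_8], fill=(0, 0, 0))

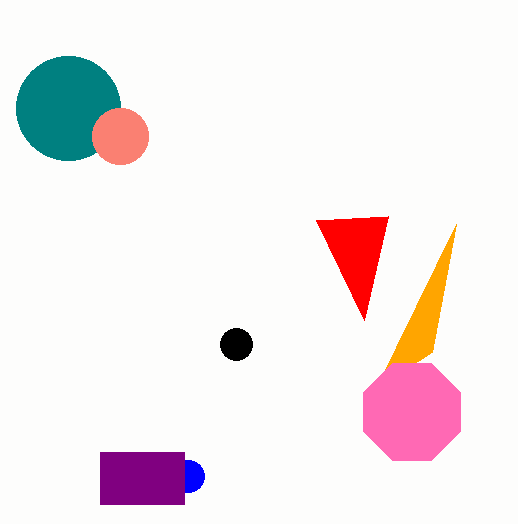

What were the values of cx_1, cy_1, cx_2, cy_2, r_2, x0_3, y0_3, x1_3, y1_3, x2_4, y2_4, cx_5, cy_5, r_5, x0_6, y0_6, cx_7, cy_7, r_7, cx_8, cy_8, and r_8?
cx_1 = 188, cy_1 = 476, cx_2 = 68, cy_2 = 108, r_2 = 52, x0_3 = 100, y0_3 = 452, x1_3 = 184, y1_3 = 504, x2_4 = 364, y2_4 = 320, cx_5 = 120, cy_5 = 136, r_5 = 28, x0_6 = 432, y0_6 = 352, cx_7 = 412, cy_7 = 412, r_7 = 52, cx_8 = 236, cy_8 = 344, r_8 = 16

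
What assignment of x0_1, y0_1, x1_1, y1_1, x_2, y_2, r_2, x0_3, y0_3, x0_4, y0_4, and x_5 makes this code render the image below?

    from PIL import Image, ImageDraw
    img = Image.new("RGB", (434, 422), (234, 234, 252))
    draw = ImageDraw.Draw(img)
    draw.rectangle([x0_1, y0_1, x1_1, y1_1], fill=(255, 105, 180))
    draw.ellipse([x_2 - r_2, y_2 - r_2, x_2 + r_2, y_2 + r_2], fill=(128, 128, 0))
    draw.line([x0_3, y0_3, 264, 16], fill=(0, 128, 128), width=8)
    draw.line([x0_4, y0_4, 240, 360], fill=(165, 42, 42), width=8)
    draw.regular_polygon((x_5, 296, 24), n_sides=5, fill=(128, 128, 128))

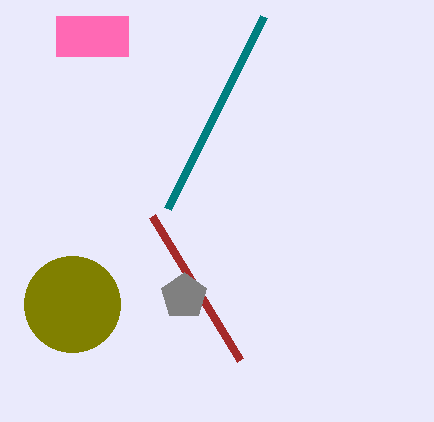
x0_1 = 56, y0_1 = 16, x1_1 = 128, y1_1 = 56, x_2 = 72, y_2 = 304, r_2 = 48, x0_3 = 168, y0_3 = 208, x0_4 = 152, y0_4 = 216, x_5 = 184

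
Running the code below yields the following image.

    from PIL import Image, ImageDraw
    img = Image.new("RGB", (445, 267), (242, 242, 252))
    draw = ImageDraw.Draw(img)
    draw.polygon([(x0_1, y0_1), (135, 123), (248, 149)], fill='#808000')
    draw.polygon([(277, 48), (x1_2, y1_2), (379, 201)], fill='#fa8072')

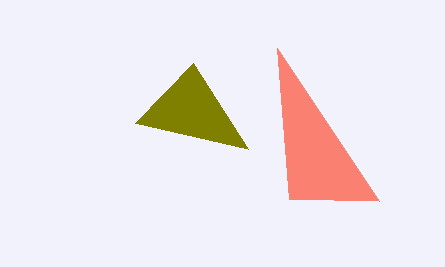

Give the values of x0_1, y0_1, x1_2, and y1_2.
x0_1 = 193
y0_1 = 63
x1_2 = 289
y1_2 = 199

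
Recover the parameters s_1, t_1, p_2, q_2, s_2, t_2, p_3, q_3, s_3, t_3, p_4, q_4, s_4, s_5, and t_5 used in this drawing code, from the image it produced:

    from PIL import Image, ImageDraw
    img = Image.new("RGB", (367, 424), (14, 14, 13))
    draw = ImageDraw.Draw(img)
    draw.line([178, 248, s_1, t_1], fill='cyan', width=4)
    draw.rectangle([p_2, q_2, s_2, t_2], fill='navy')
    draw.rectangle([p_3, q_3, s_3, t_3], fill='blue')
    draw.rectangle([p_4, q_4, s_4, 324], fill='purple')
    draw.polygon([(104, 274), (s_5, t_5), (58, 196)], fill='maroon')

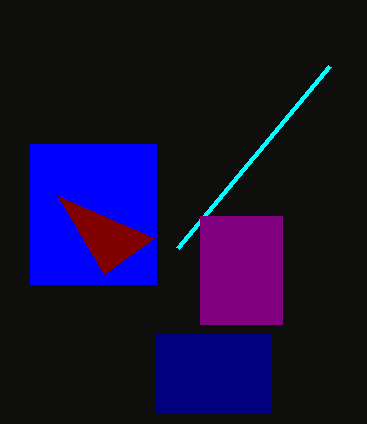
s_1 = 330
t_1 = 66
p_2 = 156
q_2 = 334
s_2 = 270
t_2 = 412
p_3 = 30
q_3 = 144
s_3 = 156
t_3 = 284
p_4 = 200
q_4 = 216
s_4 = 282
s_5 = 154
t_5 = 238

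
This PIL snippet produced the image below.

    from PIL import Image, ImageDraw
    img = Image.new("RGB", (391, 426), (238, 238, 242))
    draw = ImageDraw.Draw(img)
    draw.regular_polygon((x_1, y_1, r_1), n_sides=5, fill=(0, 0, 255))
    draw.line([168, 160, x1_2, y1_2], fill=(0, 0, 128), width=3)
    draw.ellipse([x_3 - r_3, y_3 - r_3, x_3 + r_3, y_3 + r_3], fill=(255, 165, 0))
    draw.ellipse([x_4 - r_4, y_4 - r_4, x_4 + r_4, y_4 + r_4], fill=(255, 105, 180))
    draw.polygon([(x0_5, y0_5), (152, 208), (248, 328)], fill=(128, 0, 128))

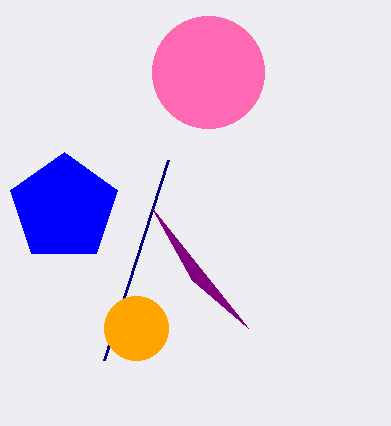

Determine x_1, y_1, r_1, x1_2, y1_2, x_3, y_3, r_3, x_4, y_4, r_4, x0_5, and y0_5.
x_1 = 64; y_1 = 208; r_1 = 56; x1_2 = 104; y1_2 = 360; x_3 = 136; y_3 = 328; r_3 = 32; x_4 = 208; y_4 = 72; r_4 = 56; x0_5 = 192; y0_5 = 280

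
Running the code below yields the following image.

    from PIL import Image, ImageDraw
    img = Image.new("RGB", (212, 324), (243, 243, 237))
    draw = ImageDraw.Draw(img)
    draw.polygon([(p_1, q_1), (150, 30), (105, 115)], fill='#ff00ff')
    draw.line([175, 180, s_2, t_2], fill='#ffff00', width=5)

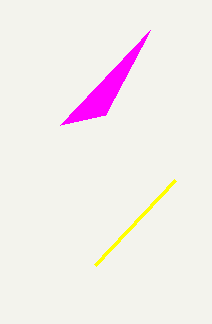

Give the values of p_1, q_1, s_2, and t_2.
p_1 = 60; q_1 = 125; s_2 = 95; t_2 = 265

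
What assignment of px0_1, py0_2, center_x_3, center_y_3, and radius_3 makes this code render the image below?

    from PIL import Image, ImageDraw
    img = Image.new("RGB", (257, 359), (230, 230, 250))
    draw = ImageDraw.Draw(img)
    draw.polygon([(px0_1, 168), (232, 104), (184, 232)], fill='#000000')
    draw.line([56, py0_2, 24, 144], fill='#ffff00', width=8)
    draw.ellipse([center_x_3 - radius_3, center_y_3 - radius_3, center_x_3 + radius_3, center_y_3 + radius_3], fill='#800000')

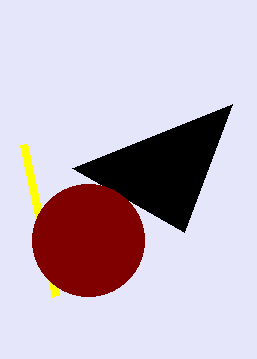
px0_1 = 72; py0_2 = 296; center_x_3 = 88; center_y_3 = 240; radius_3 = 56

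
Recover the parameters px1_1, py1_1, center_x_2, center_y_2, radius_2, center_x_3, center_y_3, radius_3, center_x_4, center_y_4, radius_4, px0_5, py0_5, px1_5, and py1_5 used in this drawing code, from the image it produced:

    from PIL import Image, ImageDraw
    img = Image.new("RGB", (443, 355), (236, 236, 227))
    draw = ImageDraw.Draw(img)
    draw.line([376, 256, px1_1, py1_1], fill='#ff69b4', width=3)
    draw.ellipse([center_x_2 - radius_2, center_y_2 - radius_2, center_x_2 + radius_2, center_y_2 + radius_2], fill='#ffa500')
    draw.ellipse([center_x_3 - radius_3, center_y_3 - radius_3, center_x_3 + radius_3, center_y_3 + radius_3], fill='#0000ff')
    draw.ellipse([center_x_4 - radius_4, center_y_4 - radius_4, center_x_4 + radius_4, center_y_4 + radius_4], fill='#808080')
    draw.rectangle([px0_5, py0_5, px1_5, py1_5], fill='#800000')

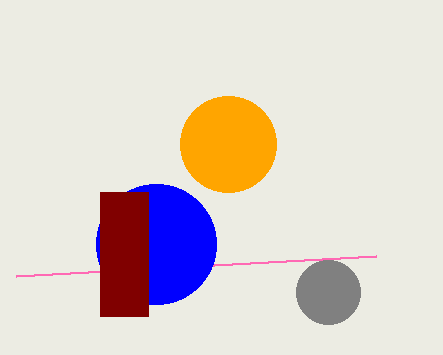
px1_1 = 16, py1_1 = 276, center_x_2 = 228, center_y_2 = 144, radius_2 = 48, center_x_3 = 156, center_y_3 = 244, radius_3 = 60, center_x_4 = 328, center_y_4 = 292, radius_4 = 32, px0_5 = 100, py0_5 = 192, px1_5 = 148, py1_5 = 316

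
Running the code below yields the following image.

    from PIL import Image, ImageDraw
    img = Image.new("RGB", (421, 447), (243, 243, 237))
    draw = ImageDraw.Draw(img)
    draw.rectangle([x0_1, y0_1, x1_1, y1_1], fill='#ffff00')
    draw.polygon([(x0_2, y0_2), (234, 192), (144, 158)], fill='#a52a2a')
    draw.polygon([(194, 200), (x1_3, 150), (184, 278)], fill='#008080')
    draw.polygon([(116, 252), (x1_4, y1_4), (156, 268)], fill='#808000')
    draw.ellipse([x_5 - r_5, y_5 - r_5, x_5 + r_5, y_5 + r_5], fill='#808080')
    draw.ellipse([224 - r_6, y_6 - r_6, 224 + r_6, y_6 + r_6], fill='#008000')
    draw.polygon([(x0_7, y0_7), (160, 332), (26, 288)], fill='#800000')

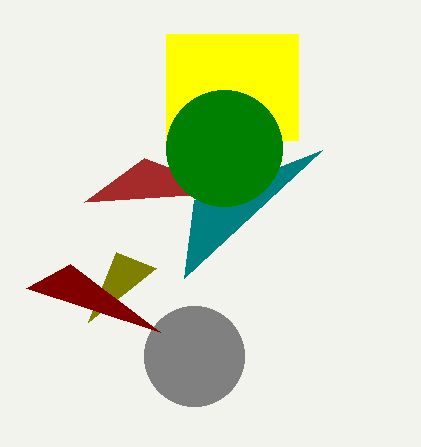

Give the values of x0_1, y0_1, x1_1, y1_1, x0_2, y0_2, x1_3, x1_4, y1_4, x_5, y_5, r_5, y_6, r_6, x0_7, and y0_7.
x0_1 = 166; y0_1 = 34; x1_1 = 298; y1_1 = 140; x0_2 = 84; y0_2 = 202; x1_3 = 322; x1_4 = 88; y1_4 = 322; x_5 = 194; y_5 = 356; r_5 = 50; y_6 = 148; r_6 = 58; x0_7 = 70; y0_7 = 264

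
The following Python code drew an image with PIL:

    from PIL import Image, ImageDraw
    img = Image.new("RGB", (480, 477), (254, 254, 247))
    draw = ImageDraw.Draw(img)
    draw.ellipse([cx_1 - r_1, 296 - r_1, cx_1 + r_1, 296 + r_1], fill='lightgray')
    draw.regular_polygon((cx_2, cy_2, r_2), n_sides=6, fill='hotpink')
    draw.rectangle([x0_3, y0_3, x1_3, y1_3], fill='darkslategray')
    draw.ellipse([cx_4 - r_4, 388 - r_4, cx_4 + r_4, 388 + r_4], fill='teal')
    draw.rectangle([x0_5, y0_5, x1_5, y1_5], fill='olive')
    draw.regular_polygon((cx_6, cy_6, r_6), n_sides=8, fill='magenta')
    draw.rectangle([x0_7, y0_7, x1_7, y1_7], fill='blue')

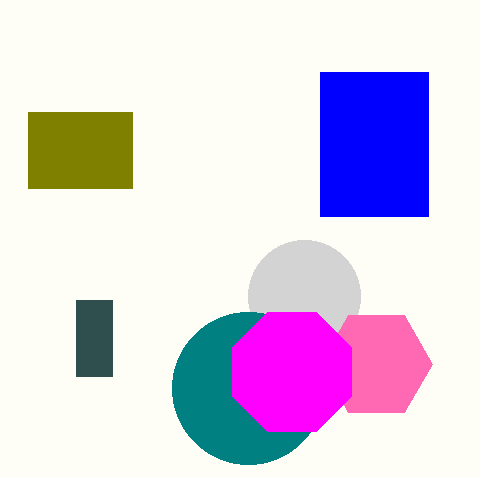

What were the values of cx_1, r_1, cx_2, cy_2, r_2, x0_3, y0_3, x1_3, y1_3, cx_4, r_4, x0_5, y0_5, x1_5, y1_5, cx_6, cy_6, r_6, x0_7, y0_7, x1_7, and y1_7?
cx_1 = 304; r_1 = 56; cx_2 = 376; cy_2 = 364; r_2 = 56; x0_3 = 76; y0_3 = 300; x1_3 = 112; y1_3 = 376; cx_4 = 248; r_4 = 76; x0_5 = 28; y0_5 = 112; x1_5 = 132; y1_5 = 188; cx_6 = 292; cy_6 = 372; r_6 = 64; x0_7 = 320; y0_7 = 72; x1_7 = 428; y1_7 = 216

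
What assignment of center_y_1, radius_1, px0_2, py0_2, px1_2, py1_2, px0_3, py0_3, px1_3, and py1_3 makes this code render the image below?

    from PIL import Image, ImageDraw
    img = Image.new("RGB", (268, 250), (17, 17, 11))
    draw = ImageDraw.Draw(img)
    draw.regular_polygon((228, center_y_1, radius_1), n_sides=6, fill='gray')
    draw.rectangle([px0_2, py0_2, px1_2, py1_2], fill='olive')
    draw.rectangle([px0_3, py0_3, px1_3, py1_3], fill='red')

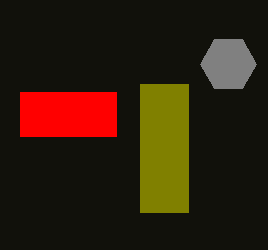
center_y_1 = 64; radius_1 = 28; px0_2 = 140; py0_2 = 84; px1_2 = 188; py1_2 = 212; px0_3 = 20; py0_3 = 92; px1_3 = 116; py1_3 = 136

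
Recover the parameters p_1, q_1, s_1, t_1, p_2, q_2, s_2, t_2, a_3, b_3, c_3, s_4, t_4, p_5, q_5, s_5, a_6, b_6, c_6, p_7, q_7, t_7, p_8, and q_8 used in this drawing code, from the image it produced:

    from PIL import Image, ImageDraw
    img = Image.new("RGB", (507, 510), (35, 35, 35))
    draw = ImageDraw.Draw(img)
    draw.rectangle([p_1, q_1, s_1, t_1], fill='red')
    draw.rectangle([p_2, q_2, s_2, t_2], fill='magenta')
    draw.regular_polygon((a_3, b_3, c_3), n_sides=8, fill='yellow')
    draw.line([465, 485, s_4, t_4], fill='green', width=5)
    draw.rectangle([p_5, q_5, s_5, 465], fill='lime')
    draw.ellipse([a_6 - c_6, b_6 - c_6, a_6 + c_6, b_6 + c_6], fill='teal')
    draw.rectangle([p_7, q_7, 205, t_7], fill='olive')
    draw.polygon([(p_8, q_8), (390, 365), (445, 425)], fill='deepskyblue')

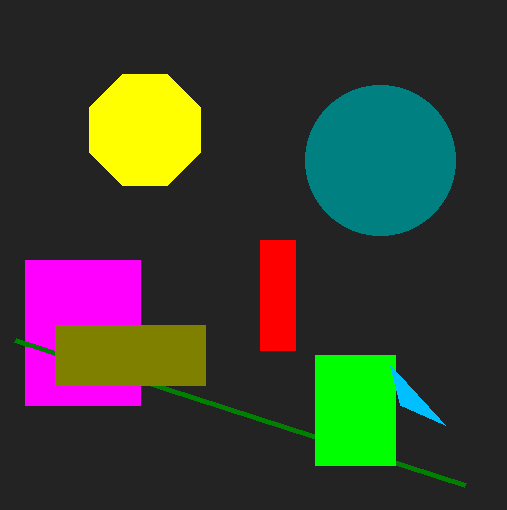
p_1 = 260; q_1 = 240; s_1 = 295; t_1 = 350; p_2 = 25; q_2 = 260; s_2 = 140; t_2 = 405; a_3 = 145; b_3 = 130; c_3 = 60; s_4 = 15; t_4 = 340; p_5 = 315; q_5 = 355; s_5 = 395; a_6 = 380; b_6 = 160; c_6 = 75; p_7 = 55; q_7 = 325; t_7 = 385; p_8 = 400; q_8 = 405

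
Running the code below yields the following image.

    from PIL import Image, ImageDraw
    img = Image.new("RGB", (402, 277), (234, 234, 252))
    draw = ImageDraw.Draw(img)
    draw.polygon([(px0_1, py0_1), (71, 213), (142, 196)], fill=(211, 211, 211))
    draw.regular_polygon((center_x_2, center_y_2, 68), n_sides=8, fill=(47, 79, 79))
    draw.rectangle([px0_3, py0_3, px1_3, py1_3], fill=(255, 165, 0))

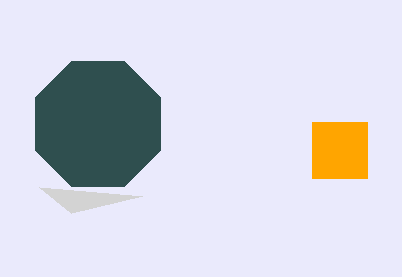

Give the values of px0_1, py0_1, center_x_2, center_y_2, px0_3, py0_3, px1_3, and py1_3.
px0_1 = 39; py0_1 = 187; center_x_2 = 98; center_y_2 = 124; px0_3 = 312; py0_3 = 122; px1_3 = 367; py1_3 = 178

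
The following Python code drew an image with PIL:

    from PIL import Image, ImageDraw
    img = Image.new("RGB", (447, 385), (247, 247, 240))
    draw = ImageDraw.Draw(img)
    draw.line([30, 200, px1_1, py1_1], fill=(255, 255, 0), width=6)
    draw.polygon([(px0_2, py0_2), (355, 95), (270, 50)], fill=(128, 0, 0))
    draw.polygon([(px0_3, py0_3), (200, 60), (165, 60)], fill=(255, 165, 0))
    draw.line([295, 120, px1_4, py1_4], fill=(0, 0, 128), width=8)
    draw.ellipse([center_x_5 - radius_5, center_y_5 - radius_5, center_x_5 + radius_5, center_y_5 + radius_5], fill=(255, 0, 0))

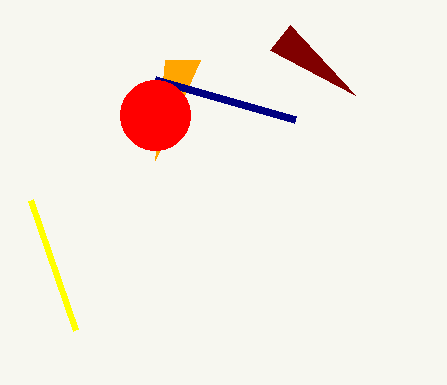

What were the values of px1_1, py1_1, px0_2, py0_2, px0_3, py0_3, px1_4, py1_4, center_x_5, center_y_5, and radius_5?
px1_1 = 75
py1_1 = 330
px0_2 = 290
py0_2 = 25
px0_3 = 155
py0_3 = 160
px1_4 = 155
py1_4 = 80
center_x_5 = 155
center_y_5 = 115
radius_5 = 35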